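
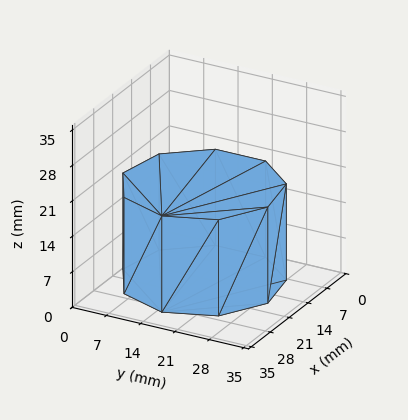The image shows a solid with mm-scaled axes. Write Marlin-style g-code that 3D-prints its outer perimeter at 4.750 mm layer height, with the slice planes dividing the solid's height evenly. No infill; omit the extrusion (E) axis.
Reading the render: the shape is a regular 9-sided prism (a cylinder approximated with 9 flat sides), circumscribed radius ≈ 15 mm, height ≈ 19 mm (dimensions read to the nearest mm from the axis ticks). For the g-code, the solid's height is divided into equal slices at the stated Δz and each level perimeter traced with G1 moves after a G0 lift.

; perimeter-only toolpath
G21 ; units = mm
G90 ; absolute positioning
G28 ; home
; layer 1
G0 Z4.750
G0 X30.000 Y15.000
G1 X26.491 Y24.642
G1 X17.605 Y29.772
G1 X7.500 Y27.990
G1 X0.905 Y20.130
G1 X0.905 Y9.870
G1 X7.500 Y2.010
G1 X17.605 Y0.228
G1 X26.491 Y5.358
G1 X30.000 Y15.000
; layer 2
G0 Z9.500
G0 X30.000 Y15.000
G1 X26.491 Y24.642
G1 X17.605 Y29.772
G1 X7.500 Y27.990
G1 X0.905 Y20.130
G1 X0.905 Y9.870
G1 X7.500 Y2.010
G1 X17.605 Y0.228
G1 X26.491 Y5.358
G1 X30.000 Y15.000
; layer 3
G0 Z14.250
G0 X30.000 Y15.000
G1 X26.491 Y24.642
G1 X17.605 Y29.772
G1 X7.500 Y27.990
G1 X0.905 Y20.130
G1 X0.905 Y9.870
G1 X7.500 Y2.010
G1 X17.605 Y0.228
G1 X26.491 Y5.358
G1 X30.000 Y15.000
; layer 4
G0 Z19.000
G0 X30.000 Y15.000
G1 X26.491 Y24.642
G1 X17.605 Y29.772
G1 X7.500 Y27.990
G1 X0.905 Y20.130
G1 X0.905 Y9.870
G1 X7.500 Y2.010
G1 X17.605 Y0.228
G1 X26.491 Y5.358
G1 X30.000 Y15.000
M2 ; end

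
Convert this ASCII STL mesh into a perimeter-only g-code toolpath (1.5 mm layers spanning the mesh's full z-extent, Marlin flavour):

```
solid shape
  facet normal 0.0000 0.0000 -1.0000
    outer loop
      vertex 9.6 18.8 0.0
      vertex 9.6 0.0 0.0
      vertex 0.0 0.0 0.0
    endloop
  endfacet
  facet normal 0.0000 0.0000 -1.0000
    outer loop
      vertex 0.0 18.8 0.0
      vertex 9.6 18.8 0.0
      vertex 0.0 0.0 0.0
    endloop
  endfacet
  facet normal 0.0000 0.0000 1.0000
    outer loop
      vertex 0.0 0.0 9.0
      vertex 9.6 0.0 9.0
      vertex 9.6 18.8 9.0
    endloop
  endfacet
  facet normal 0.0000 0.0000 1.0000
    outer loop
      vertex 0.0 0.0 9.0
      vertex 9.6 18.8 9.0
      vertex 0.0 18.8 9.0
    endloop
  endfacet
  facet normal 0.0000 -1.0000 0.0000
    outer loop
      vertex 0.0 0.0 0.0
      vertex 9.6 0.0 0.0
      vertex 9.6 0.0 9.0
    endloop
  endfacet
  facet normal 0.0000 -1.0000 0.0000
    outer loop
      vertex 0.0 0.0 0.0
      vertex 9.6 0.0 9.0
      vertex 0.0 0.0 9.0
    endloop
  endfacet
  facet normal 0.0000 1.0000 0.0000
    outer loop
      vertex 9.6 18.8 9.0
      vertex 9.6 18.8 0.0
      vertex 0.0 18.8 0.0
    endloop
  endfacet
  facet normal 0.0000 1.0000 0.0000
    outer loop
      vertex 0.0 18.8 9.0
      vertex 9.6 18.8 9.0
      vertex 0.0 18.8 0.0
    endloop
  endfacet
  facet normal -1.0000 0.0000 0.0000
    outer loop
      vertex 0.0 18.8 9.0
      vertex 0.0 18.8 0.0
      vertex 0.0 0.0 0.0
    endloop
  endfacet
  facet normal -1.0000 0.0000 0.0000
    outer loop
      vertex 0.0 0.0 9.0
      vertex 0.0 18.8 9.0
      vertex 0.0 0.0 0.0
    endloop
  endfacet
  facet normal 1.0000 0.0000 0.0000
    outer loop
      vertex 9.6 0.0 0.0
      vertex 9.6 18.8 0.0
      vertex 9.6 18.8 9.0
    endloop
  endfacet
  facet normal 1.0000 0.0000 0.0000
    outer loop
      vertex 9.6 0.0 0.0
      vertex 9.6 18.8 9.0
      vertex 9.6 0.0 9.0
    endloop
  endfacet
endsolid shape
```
; perimeter-only toolpath
G21 ; units = mm
G90 ; absolute positioning
G28 ; home
; layer 1
G0 Z1.5
G0 X0.0 Y0.0
G1 X9.6 Y0.0
G1 X9.6 Y18.8
G1 X0.0 Y18.8
G1 X0.0 Y0.0
; layer 2
G0 Z3.0
G0 X0.0 Y0.0
G1 X9.6 Y0.0
G1 X9.6 Y18.8
G1 X0.0 Y18.8
G1 X0.0 Y0.0
; layer 3
G0 Z4.5
G0 X0.0 Y0.0
G1 X9.6 Y0.0
G1 X9.6 Y18.8
G1 X0.0 Y18.8
G1 X0.0 Y0.0
; layer 4
G0 Z6.0
G0 X0.0 Y0.0
G1 X9.6 Y0.0
G1 X9.6 Y18.8
G1 X0.0 Y18.8
G1 X0.0 Y0.0
; layer 5
G0 Z7.5
G0 X0.0 Y0.0
G1 X9.6 Y0.0
G1 X9.6 Y18.8
G1 X0.0 Y18.8
G1 X0.0 Y0.0
; layer 6
G0 Z9.0
G0 X0.0 Y0.0
G1 X9.6 Y0.0
G1 X9.6 Y18.8
G1 X0.0 Y18.8
G1 X0.0 Y0.0
M2 ; end

The solid is a rectangular box, roughly 9.6 × 18.8 mm footprint and 9 mm tall. Slicing at Δz = 1.5 mm — 6 equal slices spanning the solid's height, so layer i sits at z = i·h/6 — gives 6 non-empty perimeters. Each is a 4-segment closed polygon; G0 lifts to the layer z and rapids to the start vertex, then G1 traces the edges.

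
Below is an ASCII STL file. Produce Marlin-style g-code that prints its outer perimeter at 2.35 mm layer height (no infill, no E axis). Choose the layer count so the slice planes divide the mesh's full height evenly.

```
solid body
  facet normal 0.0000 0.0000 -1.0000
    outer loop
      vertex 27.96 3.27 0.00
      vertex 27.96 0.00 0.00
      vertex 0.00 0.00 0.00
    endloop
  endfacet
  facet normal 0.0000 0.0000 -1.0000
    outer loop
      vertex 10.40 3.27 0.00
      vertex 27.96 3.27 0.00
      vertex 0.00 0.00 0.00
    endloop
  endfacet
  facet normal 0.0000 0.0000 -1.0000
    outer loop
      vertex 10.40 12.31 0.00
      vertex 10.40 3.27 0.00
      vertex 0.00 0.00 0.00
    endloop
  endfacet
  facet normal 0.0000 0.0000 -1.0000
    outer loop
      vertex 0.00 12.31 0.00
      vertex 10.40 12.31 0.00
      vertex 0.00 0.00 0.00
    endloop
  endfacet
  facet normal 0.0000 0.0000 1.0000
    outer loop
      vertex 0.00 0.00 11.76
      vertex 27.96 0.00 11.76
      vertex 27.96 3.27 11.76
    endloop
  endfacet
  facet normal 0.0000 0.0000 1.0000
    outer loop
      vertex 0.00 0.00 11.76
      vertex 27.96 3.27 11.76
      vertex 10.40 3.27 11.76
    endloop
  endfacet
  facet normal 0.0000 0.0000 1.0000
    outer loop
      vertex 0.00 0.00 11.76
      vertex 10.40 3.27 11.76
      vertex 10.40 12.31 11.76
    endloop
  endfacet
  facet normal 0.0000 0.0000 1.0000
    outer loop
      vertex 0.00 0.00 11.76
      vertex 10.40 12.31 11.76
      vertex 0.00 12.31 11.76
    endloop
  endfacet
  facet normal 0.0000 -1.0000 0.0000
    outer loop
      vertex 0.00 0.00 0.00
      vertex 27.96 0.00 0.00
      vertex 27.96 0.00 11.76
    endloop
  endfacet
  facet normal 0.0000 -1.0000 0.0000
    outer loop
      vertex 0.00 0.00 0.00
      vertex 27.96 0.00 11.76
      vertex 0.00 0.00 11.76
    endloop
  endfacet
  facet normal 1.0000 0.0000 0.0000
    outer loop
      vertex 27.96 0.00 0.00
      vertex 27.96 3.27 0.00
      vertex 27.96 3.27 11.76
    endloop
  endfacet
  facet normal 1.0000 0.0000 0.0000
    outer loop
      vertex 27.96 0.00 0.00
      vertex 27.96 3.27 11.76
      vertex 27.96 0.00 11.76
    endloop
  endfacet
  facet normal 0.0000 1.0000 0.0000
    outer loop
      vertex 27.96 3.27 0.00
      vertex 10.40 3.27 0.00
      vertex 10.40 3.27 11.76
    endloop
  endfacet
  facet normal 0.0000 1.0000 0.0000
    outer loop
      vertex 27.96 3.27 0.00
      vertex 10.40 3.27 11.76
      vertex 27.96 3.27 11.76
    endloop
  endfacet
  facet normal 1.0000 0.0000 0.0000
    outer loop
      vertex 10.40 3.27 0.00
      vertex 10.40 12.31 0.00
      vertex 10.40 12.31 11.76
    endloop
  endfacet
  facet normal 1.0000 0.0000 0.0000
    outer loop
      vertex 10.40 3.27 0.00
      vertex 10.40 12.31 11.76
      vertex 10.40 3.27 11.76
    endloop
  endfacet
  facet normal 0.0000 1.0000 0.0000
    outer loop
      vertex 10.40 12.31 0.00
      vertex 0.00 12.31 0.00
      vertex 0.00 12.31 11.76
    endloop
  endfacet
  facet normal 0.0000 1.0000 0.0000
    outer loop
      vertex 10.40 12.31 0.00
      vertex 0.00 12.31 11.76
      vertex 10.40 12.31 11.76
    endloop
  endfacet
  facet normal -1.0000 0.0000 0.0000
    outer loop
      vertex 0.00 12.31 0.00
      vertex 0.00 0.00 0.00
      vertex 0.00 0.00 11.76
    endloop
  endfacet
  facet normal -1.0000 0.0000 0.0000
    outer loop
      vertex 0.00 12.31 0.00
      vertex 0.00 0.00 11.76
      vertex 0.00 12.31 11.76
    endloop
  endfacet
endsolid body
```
; perimeter-only toolpath
G21 ; units = mm
G90 ; absolute positioning
G28 ; home
; layer 1
G0 Z2.35
G0 X0.00 Y0.00
G1 X27.96 Y0.00
G1 X27.96 Y3.27
G1 X10.40 Y3.27
G1 X10.40 Y12.31
G1 X0.00 Y12.31
G1 X0.00 Y0.00
; layer 2
G0 Z4.70
G0 X0.00 Y0.00
G1 X27.96 Y0.00
G1 X27.96 Y3.27
G1 X10.40 Y3.27
G1 X10.40 Y12.31
G1 X0.00 Y12.31
G1 X0.00 Y0.00
; layer 3
G0 Z7.06
G0 X0.00 Y0.00
G1 X27.96 Y0.00
G1 X27.96 Y3.27
G1 X10.40 Y3.27
G1 X10.40 Y12.31
G1 X0.00 Y12.31
G1 X0.00 Y0.00
; layer 4
G0 Z9.41
G0 X0.00 Y0.00
G1 X27.96 Y0.00
G1 X27.96 Y3.27
G1 X10.40 Y3.27
G1 X10.40 Y12.31
G1 X0.00 Y12.31
G1 X0.00 Y0.00
; layer 5
G0 Z11.76
G0 X0.00 Y0.00
G1 X27.96 Y0.00
G1 X27.96 Y3.27
G1 X10.40 Y3.27
G1 X10.40 Y12.31
G1 X0.00 Y12.31
G1 X0.00 Y0.00
M2 ; end

The solid is an L-shaped prism: outer 28 × 12.3 mm, arm thicknesses ≈ 3.27 mm (horizontal) and 10.4 mm (vertical), extruded 11.8 mm in z. Slicing at Δz = 2.35 mm — 5 equal slices spanning the solid's height, so layer i sits at z = i·h/5 — gives 5 non-empty perimeters. Each is a 6-segment closed polygon; G0 lifts to the layer z and rapids to the start vertex, then G1 traces the edges.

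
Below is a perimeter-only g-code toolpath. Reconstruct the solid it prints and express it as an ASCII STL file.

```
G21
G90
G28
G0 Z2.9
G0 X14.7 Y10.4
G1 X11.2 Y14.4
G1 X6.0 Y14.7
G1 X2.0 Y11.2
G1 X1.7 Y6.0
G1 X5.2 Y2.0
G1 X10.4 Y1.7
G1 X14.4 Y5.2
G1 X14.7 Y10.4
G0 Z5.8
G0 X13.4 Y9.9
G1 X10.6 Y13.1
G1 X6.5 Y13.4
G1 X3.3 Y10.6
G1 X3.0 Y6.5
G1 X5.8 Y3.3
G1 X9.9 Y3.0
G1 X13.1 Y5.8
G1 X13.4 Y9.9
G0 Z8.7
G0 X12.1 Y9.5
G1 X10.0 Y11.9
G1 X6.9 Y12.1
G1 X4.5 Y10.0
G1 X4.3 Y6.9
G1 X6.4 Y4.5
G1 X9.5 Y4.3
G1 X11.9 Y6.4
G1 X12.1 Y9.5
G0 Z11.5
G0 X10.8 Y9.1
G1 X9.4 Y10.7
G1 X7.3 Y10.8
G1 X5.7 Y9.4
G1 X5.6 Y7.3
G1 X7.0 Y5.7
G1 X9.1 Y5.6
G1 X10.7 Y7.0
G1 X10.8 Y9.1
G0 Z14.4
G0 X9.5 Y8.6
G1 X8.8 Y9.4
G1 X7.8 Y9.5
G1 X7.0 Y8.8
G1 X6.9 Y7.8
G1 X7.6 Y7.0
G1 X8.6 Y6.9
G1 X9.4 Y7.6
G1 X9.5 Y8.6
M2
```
solid part
  facet normal 0.0000 0.0000 -1.0000
    outer loop
      vertex 5.6 16.0 0.0
      vertex 11.8 15.6 0.0
      vertex 16.0 10.8 0.0
    endloop
  endfacet
  facet normal 0.0000 0.0000 -1.0000
    outer loop
      vertex 0.8 11.8 0.0
      vertex 5.6 16.0 0.0
      vertex 16.0 10.8 0.0
    endloop
  endfacet
  facet normal 0.0000 0.0000 -1.0000
    outer loop
      vertex 0.4 5.6 0.0
      vertex 0.8 11.8 0.0
      vertex 16.0 10.8 0.0
    endloop
  endfacet
  facet normal 0.0000 0.0000 -1.0000
    outer loop
      vertex 4.6 0.8 0.0
      vertex 0.4 5.6 0.0
      vertex 16.0 10.8 0.0
    endloop
  endfacet
  facet normal 0.0000 0.0000 -1.0000
    outer loop
      vertex 10.8 0.4 0.0
      vertex 4.6 0.8 0.0
      vertex 16.0 10.8 0.0
    endloop
  endfacet
  facet normal 0.0000 0.0000 -1.0000
    outer loop
      vertex 15.6 4.6 0.0
      vertex 10.8 0.4 0.0
      vertex 16.0 10.8 0.0
    endloop
  endfacet
  facet normal 0.6893 0.6031 0.4014
    outer loop
      vertex 16.0 10.8 0.0
      vertex 11.8 15.6 0.0
      vertex 8.2 8.2 17.3
    endloop
  endfacet
  facet normal 0.0589 0.9133 0.4029
    outer loop
      vertex 11.8 15.6 0.0
      vertex 5.6 16.0 0.0
      vertex 8.2 8.2 17.3
    endloop
  endfacet
  facet normal -0.6031 0.6893 0.4014
    outer loop
      vertex 5.6 16.0 0.0
      vertex 0.8 11.8 0.0
      vertex 8.2 8.2 17.3
    endloop
  endfacet
  facet normal -0.9133 0.0589 0.4029
    outer loop
      vertex 0.8 11.8 0.0
      vertex 0.4 5.6 0.0
      vertex 8.2 8.2 17.3
    endloop
  endfacet
  facet normal -0.6893 -0.6031 0.4014
    outer loop
      vertex 0.4 5.6 0.0
      vertex 4.6 0.8 0.0
      vertex 8.2 8.2 17.3
    endloop
  endfacet
  facet normal -0.0589 -0.9133 0.4029
    outer loop
      vertex 4.6 0.8 0.0
      vertex 10.8 0.4 0.0
      vertex 8.2 8.2 17.3
    endloop
  endfacet
  facet normal 0.6031 -0.6893 0.4014
    outer loop
      vertex 10.8 0.4 0.0
      vertex 15.6 4.6 0.0
      vertex 8.2 8.2 17.3
    endloop
  endfacet
  facet normal 0.9133 -0.0589 0.4029
    outer loop
      vertex 15.6 4.6 0.0
      vertex 16.0 10.8 0.0
      vertex 8.2 8.2 17.3
    endloop
  endfacet
endsolid part

The G0 Z moves step by Δz≈2.9 mm. The G1 loops shrink linearly with z, so the solid tapers from its base footprint up to z≈17.3. Closing with a flat bottom cap and the tapered top and triangulating gives 14 facets — a regular 8-sided pyramid, base circumscribed radius ≈ 8.2 mm, apex at z ≈ 17.3 mm.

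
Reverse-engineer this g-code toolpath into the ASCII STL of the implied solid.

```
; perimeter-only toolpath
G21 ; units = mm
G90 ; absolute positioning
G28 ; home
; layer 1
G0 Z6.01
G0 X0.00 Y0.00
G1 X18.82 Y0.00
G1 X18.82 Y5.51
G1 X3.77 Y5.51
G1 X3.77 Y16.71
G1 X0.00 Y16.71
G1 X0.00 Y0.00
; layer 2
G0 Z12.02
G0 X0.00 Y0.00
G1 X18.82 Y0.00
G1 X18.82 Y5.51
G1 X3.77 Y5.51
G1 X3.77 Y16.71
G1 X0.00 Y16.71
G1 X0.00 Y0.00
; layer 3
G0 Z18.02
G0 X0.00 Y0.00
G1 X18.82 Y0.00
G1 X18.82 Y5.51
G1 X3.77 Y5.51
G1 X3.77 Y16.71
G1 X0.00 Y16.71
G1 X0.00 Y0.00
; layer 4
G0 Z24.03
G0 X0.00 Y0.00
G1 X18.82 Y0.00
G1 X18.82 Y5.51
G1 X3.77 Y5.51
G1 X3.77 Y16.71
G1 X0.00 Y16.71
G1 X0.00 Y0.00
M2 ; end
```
solid part
  facet normal 0.0000 0.0000 -1.0000
    outer loop
      vertex 18.82 5.51 0.00
      vertex 18.82 0.00 0.00
      vertex 0.00 0.00 0.00
    endloop
  endfacet
  facet normal 0.0000 0.0000 -1.0000
    outer loop
      vertex 3.77 5.51 0.00
      vertex 18.82 5.51 0.00
      vertex 0.00 0.00 0.00
    endloop
  endfacet
  facet normal 0.0000 0.0000 -1.0000
    outer loop
      vertex 3.77 16.71 0.00
      vertex 3.77 5.51 0.00
      vertex 0.00 0.00 0.00
    endloop
  endfacet
  facet normal 0.0000 0.0000 -1.0000
    outer loop
      vertex 0.00 16.71 0.00
      vertex 3.77 16.71 0.00
      vertex 0.00 0.00 0.00
    endloop
  endfacet
  facet normal 0.0000 0.0000 1.0000
    outer loop
      vertex 0.00 0.00 24.03
      vertex 18.82 0.00 24.03
      vertex 18.82 5.51 24.03
    endloop
  endfacet
  facet normal 0.0000 0.0000 1.0000
    outer loop
      vertex 0.00 0.00 24.03
      vertex 18.82 5.51 24.03
      vertex 3.77 5.51 24.03
    endloop
  endfacet
  facet normal 0.0000 0.0000 1.0000
    outer loop
      vertex 0.00 0.00 24.03
      vertex 3.77 5.51 24.03
      vertex 3.77 16.71 24.03
    endloop
  endfacet
  facet normal 0.0000 0.0000 1.0000
    outer loop
      vertex 0.00 0.00 24.03
      vertex 3.77 16.71 24.03
      vertex 0.00 16.71 24.03
    endloop
  endfacet
  facet normal 0.0000 -1.0000 0.0000
    outer loop
      vertex 0.00 0.00 0.00
      vertex 18.82 0.00 0.00
      vertex 18.82 0.00 24.03
    endloop
  endfacet
  facet normal 0.0000 -1.0000 0.0000
    outer loop
      vertex 0.00 0.00 0.00
      vertex 18.82 0.00 24.03
      vertex 0.00 0.00 24.03
    endloop
  endfacet
  facet normal 1.0000 0.0000 0.0000
    outer loop
      vertex 18.82 0.00 0.00
      vertex 18.82 5.51 0.00
      vertex 18.82 5.51 24.03
    endloop
  endfacet
  facet normal 1.0000 0.0000 0.0000
    outer loop
      vertex 18.82 0.00 0.00
      vertex 18.82 5.51 24.03
      vertex 18.82 0.00 24.03
    endloop
  endfacet
  facet normal 0.0000 1.0000 0.0000
    outer loop
      vertex 18.82 5.51 0.00
      vertex 3.77 5.51 0.00
      vertex 3.77 5.51 24.03
    endloop
  endfacet
  facet normal 0.0000 1.0000 0.0000
    outer loop
      vertex 18.82 5.51 0.00
      vertex 3.77 5.51 24.03
      vertex 18.82 5.51 24.03
    endloop
  endfacet
  facet normal 1.0000 0.0000 0.0000
    outer loop
      vertex 3.77 5.51 0.00
      vertex 3.77 16.71 0.00
      vertex 3.77 16.71 24.03
    endloop
  endfacet
  facet normal 1.0000 0.0000 0.0000
    outer loop
      vertex 3.77 5.51 0.00
      vertex 3.77 16.71 24.03
      vertex 3.77 5.51 24.03
    endloop
  endfacet
  facet normal 0.0000 1.0000 0.0000
    outer loop
      vertex 3.77 16.71 0.00
      vertex 0.00 16.71 0.00
      vertex 0.00 16.71 24.03
    endloop
  endfacet
  facet normal 0.0000 1.0000 0.0000
    outer loop
      vertex 3.77 16.71 0.00
      vertex 0.00 16.71 24.03
      vertex 3.77 16.71 24.03
    endloop
  endfacet
  facet normal -1.0000 0.0000 0.0000
    outer loop
      vertex 0.00 16.71 0.00
      vertex 0.00 0.00 0.00
      vertex 0.00 0.00 24.03
    endloop
  endfacet
  facet normal -1.0000 0.0000 0.0000
    outer loop
      vertex 0.00 16.71 0.00
      vertex 0.00 0.00 24.03
      vertex 0.00 16.71 24.03
    endloop
  endfacet
endsolid part

The G0 Z moves step by Δz≈6.01 mm. Every layer's G1 loop is the same polygon, so the solid is a straight extrusion of it from z=0 to z≈24. Closing with flat bottom and top caps and triangulating gives 20 facets — an L-shaped prism: outer 18.8 × 16.7 mm, arm thicknesses ≈ 5.51 mm (horizontal) and 3.77 mm (vertical), extruded 24 mm in z.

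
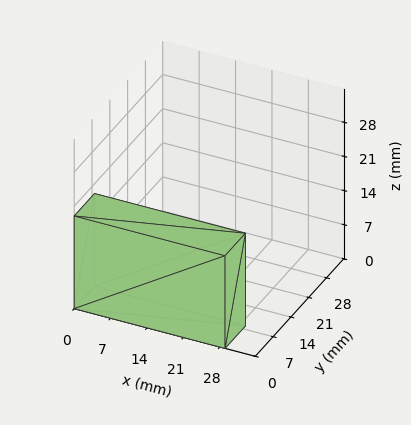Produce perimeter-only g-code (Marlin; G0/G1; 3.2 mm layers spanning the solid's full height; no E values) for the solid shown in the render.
Reading the render: the shape is a rectangular box, roughly 29 × 8 mm footprint and 19 mm tall (dimensions read to the nearest mm from the axis ticks). For the g-code, the solid's height is divided into equal slices at the stated Δz and each level perimeter traced with G1 moves after a G0 lift.

; perimeter-only toolpath
G21 ; units = mm
G90 ; absolute positioning
G28 ; home
; layer 1
G0 Z3.2
G0 X0.0 Y0.0
G1 X29.0 Y0.0
G1 X29.0 Y8.0
G1 X0.0 Y8.0
G1 X0.0 Y0.0
; layer 2
G0 Z6.3
G0 X0.0 Y0.0
G1 X29.0 Y0.0
G1 X29.0 Y8.0
G1 X0.0 Y8.0
G1 X0.0 Y0.0
; layer 3
G0 Z9.5
G0 X0.0 Y0.0
G1 X29.0 Y0.0
G1 X29.0 Y8.0
G1 X0.0 Y8.0
G1 X0.0 Y0.0
; layer 4
G0 Z12.7
G0 X0.0 Y0.0
G1 X29.0 Y0.0
G1 X29.0 Y8.0
G1 X0.0 Y8.0
G1 X0.0 Y0.0
; layer 5
G0 Z15.8
G0 X0.0 Y0.0
G1 X29.0 Y0.0
G1 X29.0 Y8.0
G1 X0.0 Y8.0
G1 X0.0 Y0.0
; layer 6
G0 Z19.0
G0 X0.0 Y0.0
G1 X29.0 Y0.0
G1 X29.0 Y8.0
G1 X0.0 Y8.0
G1 X0.0 Y0.0
M2 ; end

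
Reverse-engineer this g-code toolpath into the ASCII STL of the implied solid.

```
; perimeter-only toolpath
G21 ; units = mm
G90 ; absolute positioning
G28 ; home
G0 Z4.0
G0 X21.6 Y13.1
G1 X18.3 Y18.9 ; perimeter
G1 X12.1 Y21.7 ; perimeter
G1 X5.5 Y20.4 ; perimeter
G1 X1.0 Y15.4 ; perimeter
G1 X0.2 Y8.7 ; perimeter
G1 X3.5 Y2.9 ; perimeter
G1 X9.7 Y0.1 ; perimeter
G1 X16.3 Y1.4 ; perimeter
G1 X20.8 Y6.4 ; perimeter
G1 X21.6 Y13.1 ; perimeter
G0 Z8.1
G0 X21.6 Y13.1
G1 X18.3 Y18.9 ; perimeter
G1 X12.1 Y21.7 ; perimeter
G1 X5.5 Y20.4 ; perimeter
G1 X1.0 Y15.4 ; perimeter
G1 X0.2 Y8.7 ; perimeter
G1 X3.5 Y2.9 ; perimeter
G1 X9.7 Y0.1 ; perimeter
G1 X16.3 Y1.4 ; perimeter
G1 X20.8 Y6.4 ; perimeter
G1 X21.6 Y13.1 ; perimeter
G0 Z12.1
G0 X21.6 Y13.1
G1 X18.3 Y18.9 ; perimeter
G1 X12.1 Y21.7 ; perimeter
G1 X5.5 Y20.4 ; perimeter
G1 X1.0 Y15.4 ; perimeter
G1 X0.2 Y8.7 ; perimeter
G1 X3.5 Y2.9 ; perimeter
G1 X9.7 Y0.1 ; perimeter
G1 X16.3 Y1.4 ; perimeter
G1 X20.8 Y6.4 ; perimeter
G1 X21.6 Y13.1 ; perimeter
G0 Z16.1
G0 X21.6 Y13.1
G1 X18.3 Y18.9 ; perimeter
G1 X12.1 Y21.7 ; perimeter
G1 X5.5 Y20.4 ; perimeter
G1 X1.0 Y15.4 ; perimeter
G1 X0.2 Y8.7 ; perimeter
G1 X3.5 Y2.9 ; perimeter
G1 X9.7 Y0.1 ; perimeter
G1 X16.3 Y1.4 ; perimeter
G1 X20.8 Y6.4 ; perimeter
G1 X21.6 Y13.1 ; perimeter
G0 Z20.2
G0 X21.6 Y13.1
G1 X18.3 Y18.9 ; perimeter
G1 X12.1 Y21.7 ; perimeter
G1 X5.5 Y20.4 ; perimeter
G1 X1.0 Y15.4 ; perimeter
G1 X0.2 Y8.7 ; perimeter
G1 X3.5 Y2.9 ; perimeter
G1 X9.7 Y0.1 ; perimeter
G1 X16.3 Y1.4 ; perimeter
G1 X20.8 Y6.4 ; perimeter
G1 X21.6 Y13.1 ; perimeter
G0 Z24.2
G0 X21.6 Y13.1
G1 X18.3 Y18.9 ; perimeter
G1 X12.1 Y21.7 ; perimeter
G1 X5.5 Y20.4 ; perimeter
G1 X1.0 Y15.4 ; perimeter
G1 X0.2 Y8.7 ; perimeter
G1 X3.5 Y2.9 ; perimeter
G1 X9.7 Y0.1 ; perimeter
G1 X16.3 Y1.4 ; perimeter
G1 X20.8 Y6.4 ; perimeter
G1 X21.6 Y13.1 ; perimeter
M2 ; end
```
solid part
  facet normal 0.0000 0.0000 -1.0000
    outer loop
      vertex 12.1 21.7 0.0
      vertex 18.3 18.9 0.0
      vertex 21.6 13.1 0.0
    endloop
  endfacet
  facet normal 0.0000 0.0000 -1.0000
    outer loop
      vertex 5.5 20.4 0.0
      vertex 12.1 21.7 0.0
      vertex 21.6 13.1 0.0
    endloop
  endfacet
  facet normal 0.0000 0.0000 -1.0000
    outer loop
      vertex 1.0 15.4 0.0
      vertex 5.5 20.4 0.0
      vertex 21.6 13.1 0.0
    endloop
  endfacet
  facet normal 0.0000 0.0000 -1.0000
    outer loop
      vertex 0.2 8.7 0.0
      vertex 1.0 15.4 0.0
      vertex 21.6 13.1 0.0
    endloop
  endfacet
  facet normal 0.0000 0.0000 -1.0000
    outer loop
      vertex 3.5 2.9 0.0
      vertex 0.2 8.7 0.0
      vertex 21.6 13.1 0.0
    endloop
  endfacet
  facet normal 0.0000 0.0000 -1.0000
    outer loop
      vertex 9.7 0.1 0.0
      vertex 3.5 2.9 0.0
      vertex 21.6 13.1 0.0
    endloop
  endfacet
  facet normal 0.0000 0.0000 -1.0000
    outer loop
      vertex 16.3 1.4 0.0
      vertex 9.7 0.1 0.0
      vertex 21.6 13.1 0.0
    endloop
  endfacet
  facet normal 0.0000 0.0000 -1.0000
    outer loop
      vertex 20.8 6.4 0.0
      vertex 16.3 1.4 0.0
      vertex 21.6 13.1 0.0
    endloop
  endfacet
  facet normal 0.0000 0.0000 1.0000
    outer loop
      vertex 21.6 13.1 24.2
      vertex 18.3 18.9 24.2
      vertex 12.1 21.7 24.2
    endloop
  endfacet
  facet normal 0.0000 0.0000 1.0000
    outer loop
      vertex 21.6 13.1 24.2
      vertex 12.1 21.7 24.2
      vertex 5.5 20.4 24.2
    endloop
  endfacet
  facet normal 0.0000 0.0000 1.0000
    outer loop
      vertex 21.6 13.1 24.2
      vertex 5.5 20.4 24.2
      vertex 1.0 15.4 24.2
    endloop
  endfacet
  facet normal 0.0000 0.0000 1.0000
    outer loop
      vertex 21.6 13.1 24.2
      vertex 1.0 15.4 24.2
      vertex 0.2 8.7 24.2
    endloop
  endfacet
  facet normal 0.0000 0.0000 1.0000
    outer loop
      vertex 21.6 13.1 24.2
      vertex 0.2 8.7 24.2
      vertex 3.5 2.9 24.2
    endloop
  endfacet
  facet normal 0.0000 0.0000 1.0000
    outer loop
      vertex 21.6 13.1 24.2
      vertex 3.5 2.9 24.2
      vertex 9.7 0.1 24.2
    endloop
  endfacet
  facet normal 0.0000 0.0000 1.0000
    outer loop
      vertex 21.6 13.1 24.2
      vertex 9.7 0.1 24.2
      vertex 16.3 1.4 24.2
    endloop
  endfacet
  facet normal 0.0000 0.0000 1.0000
    outer loop
      vertex 21.6 13.1 24.2
      vertex 16.3 1.4 24.2
      vertex 20.8 6.4 24.2
    endloop
  endfacet
  facet normal 0.8692 0.4945 0.0000
    outer loop
      vertex 21.6 13.1 0.0
      vertex 18.3 18.9 0.0
      vertex 18.3 18.9 24.2
    endloop
  endfacet
  facet normal 0.8692 0.4945 0.0000
    outer loop
      vertex 21.6 13.1 0.0
      vertex 18.3 18.9 24.2
      vertex 21.6 13.1 24.2
    endloop
  endfacet
  facet normal 0.4116 0.9114 0.0000
    outer loop
      vertex 18.3 18.9 0.0
      vertex 12.1 21.7 0.0
      vertex 12.1 21.7 24.2
    endloop
  endfacet
  facet normal 0.4116 0.9114 0.0000
    outer loop
      vertex 18.3 18.9 0.0
      vertex 12.1 21.7 24.2
      vertex 18.3 18.9 24.2
    endloop
  endfacet
  facet normal -0.1933 0.9811 0.0000
    outer loop
      vertex 12.1 21.7 0.0
      vertex 5.5 20.4 0.0
      vertex 5.5 20.4 24.2
    endloop
  endfacet
  facet normal -0.1933 0.9811 0.0000
    outer loop
      vertex 12.1 21.7 0.0
      vertex 5.5 20.4 24.2
      vertex 12.1 21.7 24.2
    endloop
  endfacet
  facet normal -0.7433 0.6690 0.0000
    outer loop
      vertex 5.5 20.4 0.0
      vertex 1.0 15.4 0.0
      vertex 1.0 15.4 24.2
    endloop
  endfacet
  facet normal -0.7433 0.6690 0.0000
    outer loop
      vertex 5.5 20.4 0.0
      vertex 1.0 15.4 24.2
      vertex 5.5 20.4 24.2
    endloop
  endfacet
  facet normal -0.9929 0.1186 0.0000
    outer loop
      vertex 1.0 15.4 0.0
      vertex 0.2 8.7 0.0
      vertex 0.2 8.7 24.2
    endloop
  endfacet
  facet normal -0.9929 0.1186 0.0000
    outer loop
      vertex 1.0 15.4 0.0
      vertex 0.2 8.7 24.2
      vertex 1.0 15.4 24.2
    endloop
  endfacet
  facet normal -0.8692 -0.4945 0.0000
    outer loop
      vertex 0.2 8.7 0.0
      vertex 3.5 2.9 0.0
      vertex 3.5 2.9 24.2
    endloop
  endfacet
  facet normal -0.8692 -0.4945 0.0000
    outer loop
      vertex 0.2 8.7 0.0
      vertex 3.5 2.9 24.2
      vertex 0.2 8.7 24.2
    endloop
  endfacet
  facet normal -0.4116 -0.9114 0.0000
    outer loop
      vertex 3.5 2.9 0.0
      vertex 9.7 0.1 0.0
      vertex 9.7 0.1 24.2
    endloop
  endfacet
  facet normal -0.4116 -0.9114 0.0000
    outer loop
      vertex 3.5 2.9 0.0
      vertex 9.7 0.1 24.2
      vertex 3.5 2.9 24.2
    endloop
  endfacet
  facet normal 0.1933 -0.9811 0.0000
    outer loop
      vertex 9.7 0.1 0.0
      vertex 16.3 1.4 0.0
      vertex 16.3 1.4 24.2
    endloop
  endfacet
  facet normal 0.1933 -0.9811 0.0000
    outer loop
      vertex 9.7 0.1 0.0
      vertex 16.3 1.4 24.2
      vertex 9.7 0.1 24.2
    endloop
  endfacet
  facet normal 0.7433 -0.6690 0.0000
    outer loop
      vertex 16.3 1.4 0.0
      vertex 20.8 6.4 0.0
      vertex 20.8 6.4 24.2
    endloop
  endfacet
  facet normal 0.7433 -0.6690 0.0000
    outer loop
      vertex 16.3 1.4 0.0
      vertex 20.8 6.4 24.2
      vertex 16.3 1.4 24.2
    endloop
  endfacet
  facet normal 0.9929 -0.1186 0.0000
    outer loop
      vertex 20.8 6.4 0.0
      vertex 21.6 13.1 0.0
      vertex 21.6 13.1 24.2
    endloop
  endfacet
  facet normal 0.9929 -0.1186 0.0000
    outer loop
      vertex 20.8 6.4 0.0
      vertex 21.6 13.1 24.2
      vertex 20.8 6.4 24.2
    endloop
  endfacet
endsolid part

The G0 Z moves step by Δz≈4.0 mm. Every layer's G1 loop is the same polygon, so the solid is a straight extrusion of it from z=0 to z≈24.2. Closing with flat bottom and top caps and triangulating gives 36 facets — a regular 10-sided prism (a cylinder approximated with 10 flat sides), circumscribed radius ≈ 10.9 mm, height ≈ 24.2 mm.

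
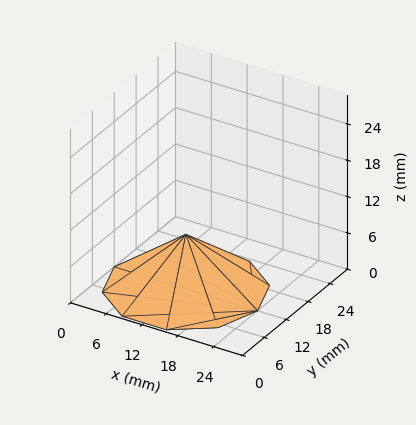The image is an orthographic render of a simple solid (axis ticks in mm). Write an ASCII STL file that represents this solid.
Reading the render: the shape is a regular 10-sided pyramid, base circumscribed radius ≈ 12 mm, apex at z ≈ 9 mm (dimensions read to the nearest mm from the axis ticks). For the STL, each face is triangulated and given an outward normal.

solid part
  facet normal 0.0000 0.0000 -1.0000
    outer loop
      vertex 15.71 23.41 0.00
      vertex 21.71 19.05 0.00
      vertex 24.00 12.00 0.00
    endloop
  endfacet
  facet normal 0.0000 0.0000 -1.0000
    outer loop
      vertex 8.29 23.41 0.00
      vertex 15.71 23.41 0.00
      vertex 24.00 12.00 0.00
    endloop
  endfacet
  facet normal 0.0000 0.0000 -1.0000
    outer loop
      vertex 2.29 19.05 0.00
      vertex 8.29 23.41 0.00
      vertex 24.00 12.00 0.00
    endloop
  endfacet
  facet normal 0.0000 0.0000 -1.0000
    outer loop
      vertex 0.00 12.00 0.00
      vertex 2.29 19.05 0.00
      vertex 24.00 12.00 0.00
    endloop
  endfacet
  facet normal 0.0000 0.0000 -1.0000
    outer loop
      vertex 2.29 4.95 0.00
      vertex 0.00 12.00 0.00
      vertex 24.00 12.00 0.00
    endloop
  endfacet
  facet normal 0.0000 0.0000 -1.0000
    outer loop
      vertex 8.29 0.59 0.00
      vertex 2.29 4.95 0.00
      vertex 24.00 12.00 0.00
    endloop
  endfacet
  facet normal 0.0000 0.0000 -1.0000
    outer loop
      vertex 15.71 0.59 0.00
      vertex 8.29 0.59 0.00
      vertex 24.00 12.00 0.00
    endloop
  endfacet
  facet normal 0.0000 0.0000 -1.0000
    outer loop
      vertex 21.71 4.95 0.00
      vertex 15.71 0.59 0.00
      vertex 24.00 12.00 0.00
    endloop
  endfacet
  facet normal 0.5889 0.1913 0.7852
    outer loop
      vertex 24.00 12.00 0.00
      vertex 21.71 19.05 0.00
      vertex 12.00 12.00 9.00
    endloop
  endfacet
  facet normal 0.3640 0.5010 0.7852
    outer loop
      vertex 21.71 19.05 0.00
      vertex 15.71 23.41 0.00
      vertex 12.00 12.00 9.00
    endloop
  endfacet
  facet normal 0.0000 0.6193 0.7851
    outer loop
      vertex 15.71 23.41 0.00
      vertex 8.29 23.41 0.00
      vertex 12.00 12.00 9.00
    endloop
  endfacet
  facet normal -0.3640 0.5010 0.7852
    outer loop
      vertex 8.29 23.41 0.00
      vertex 2.29 19.05 0.00
      vertex 12.00 12.00 9.00
    endloop
  endfacet
  facet normal -0.5889 0.1913 0.7852
    outer loop
      vertex 2.29 19.05 0.00
      vertex 0.00 12.00 0.00
      vertex 12.00 12.00 9.00
    endloop
  endfacet
  facet normal -0.5889 -0.1913 0.7852
    outer loop
      vertex 0.00 12.00 0.00
      vertex 2.29 4.95 0.00
      vertex 12.00 12.00 9.00
    endloop
  endfacet
  facet normal -0.3640 -0.5010 0.7852
    outer loop
      vertex 2.29 4.95 0.00
      vertex 8.29 0.59 0.00
      vertex 12.00 12.00 9.00
    endloop
  endfacet
  facet normal 0.0000 -0.6193 0.7851
    outer loop
      vertex 8.29 0.59 0.00
      vertex 15.71 0.59 0.00
      vertex 12.00 12.00 9.00
    endloop
  endfacet
  facet normal 0.3640 -0.5010 0.7852
    outer loop
      vertex 15.71 0.59 0.00
      vertex 21.71 4.95 0.00
      vertex 12.00 12.00 9.00
    endloop
  endfacet
  facet normal 0.5889 -0.1913 0.7852
    outer loop
      vertex 21.71 4.95 0.00
      vertex 24.00 12.00 0.00
      vertex 12.00 12.00 9.00
    endloop
  endfacet
endsolid part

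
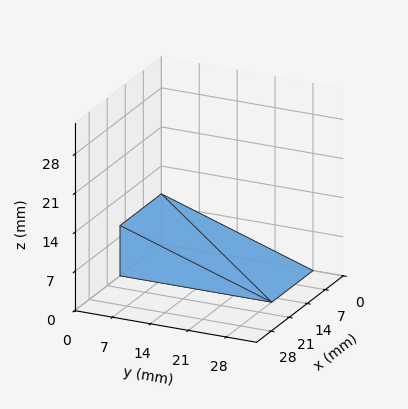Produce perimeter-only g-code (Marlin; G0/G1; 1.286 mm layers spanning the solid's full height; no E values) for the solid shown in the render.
Reading the render: the shape is a wedge (ramp): 16 × 28 mm base, rising to 9 mm along the y=0 edge and sloping linearly to z=0 at y=28 (dimensions read to the nearest mm from the axis ticks). For the g-code, the solid's height is divided into equal slices at the stated Δz and each level perimeter traced with G1 moves after a G0 lift.

; perimeter-only toolpath
G21 ; units = mm
G90 ; absolute positioning
G28 ; home
; layer 1
G0 Z1.286
G0 X0.000 Y0.000
G1 X16.000 Y0.000
G1 X16.000 Y24.000
G1 X0.000 Y24.000
G1 X0.000 Y0.000
; layer 2
G0 Z2.571
G0 X0.000 Y0.000
G1 X16.000 Y0.000
G1 X16.000 Y20.000
G1 X0.000 Y20.000
G1 X0.000 Y0.000
; layer 3
G0 Z3.857
G0 X0.000 Y0.000
G1 X16.000 Y0.000
G1 X16.000 Y16.000
G1 X0.000 Y16.000
G1 X0.000 Y0.000
; layer 4
G0 Z5.143
G0 X0.000 Y0.000
G1 X16.000 Y0.000
G1 X16.000 Y12.000
G1 X0.000 Y12.000
G1 X0.000 Y0.000
; layer 5
G0 Z6.429
G0 X0.000 Y0.000
G1 X16.000 Y0.000
G1 X16.000 Y8.000
G1 X0.000 Y8.000
G1 X0.000 Y0.000
; layer 6
G0 Z7.714
G0 X0.000 Y0.000
G1 X16.000 Y0.000
G1 X16.000 Y4.000
G1 X0.000 Y4.000
G1 X0.000 Y0.000
M2 ; end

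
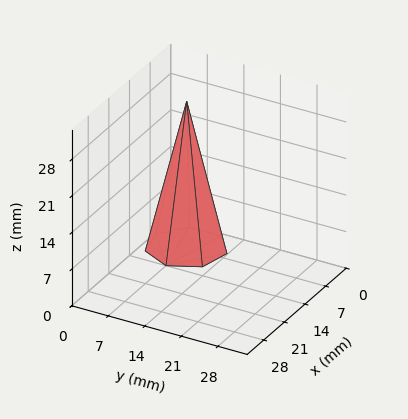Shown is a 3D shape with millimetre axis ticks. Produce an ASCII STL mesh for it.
Reading the render: the shape is a regular 7-sided pyramid, base circumscribed radius ≈ 7 mm, apex at z ≈ 28 mm (dimensions read to the nearest mm from the axis ticks). For the STL, each face is triangulated and given an outward normal.

solid part
  facet normal 0.0000 0.0000 -1.0000
    outer loop
      vertex 5.442 13.824 0.000
      vertex 11.364 12.473 0.000
      vertex 14.000 7.000 0.000
    endloop
  endfacet
  facet normal 0.0000 0.0000 -1.0000
    outer loop
      vertex 0.693 10.037 0.000
      vertex 5.442 13.824 0.000
      vertex 14.000 7.000 0.000
    endloop
  endfacet
  facet normal 0.0000 0.0000 -1.0000
    outer loop
      vertex 0.693 3.963 0.000
      vertex 0.693 10.037 0.000
      vertex 14.000 7.000 0.000
    endloop
  endfacet
  facet normal 0.0000 0.0000 -1.0000
    outer loop
      vertex 5.442 0.176 0.000
      vertex 0.693 3.963 0.000
      vertex 14.000 7.000 0.000
    endloop
  endfacet
  facet normal 0.0000 0.0000 -1.0000
    outer loop
      vertex 11.364 1.527 0.000
      vertex 5.442 0.176 0.000
      vertex 14.000 7.000 0.000
    endloop
  endfacet
  facet normal 0.8789 0.4233 0.2197
    outer loop
      vertex 14.000 7.000 0.000
      vertex 11.364 12.473 0.000
      vertex 7.000 7.000 28.000
    endloop
  endfacet
  facet normal 0.2170 0.9511 0.2197
    outer loop
      vertex 11.364 12.473 0.000
      vertex 5.442 13.824 0.000
      vertex 7.000 7.000 28.000
    endloop
  endfacet
  facet normal -0.6082 0.7627 0.2197
    outer loop
      vertex 5.442 13.824 0.000
      vertex 0.693 10.037 0.000
      vertex 7.000 7.000 28.000
    endloop
  endfacet
  facet normal -0.9756 0.0000 0.2197
    outer loop
      vertex 0.693 10.037 0.000
      vertex 0.693 3.963 0.000
      vertex 7.000 7.000 28.000
    endloop
  endfacet
  facet normal -0.6082 -0.7627 0.2197
    outer loop
      vertex 0.693 3.963 0.000
      vertex 5.442 0.176 0.000
      vertex 7.000 7.000 28.000
    endloop
  endfacet
  facet normal 0.2170 -0.9511 0.2197
    outer loop
      vertex 5.442 0.176 0.000
      vertex 11.364 1.527 0.000
      vertex 7.000 7.000 28.000
    endloop
  endfacet
  facet normal 0.8789 -0.4233 0.2197
    outer loop
      vertex 11.364 1.527 0.000
      vertex 14.000 7.000 0.000
      vertex 7.000 7.000 28.000
    endloop
  endfacet
endsolid part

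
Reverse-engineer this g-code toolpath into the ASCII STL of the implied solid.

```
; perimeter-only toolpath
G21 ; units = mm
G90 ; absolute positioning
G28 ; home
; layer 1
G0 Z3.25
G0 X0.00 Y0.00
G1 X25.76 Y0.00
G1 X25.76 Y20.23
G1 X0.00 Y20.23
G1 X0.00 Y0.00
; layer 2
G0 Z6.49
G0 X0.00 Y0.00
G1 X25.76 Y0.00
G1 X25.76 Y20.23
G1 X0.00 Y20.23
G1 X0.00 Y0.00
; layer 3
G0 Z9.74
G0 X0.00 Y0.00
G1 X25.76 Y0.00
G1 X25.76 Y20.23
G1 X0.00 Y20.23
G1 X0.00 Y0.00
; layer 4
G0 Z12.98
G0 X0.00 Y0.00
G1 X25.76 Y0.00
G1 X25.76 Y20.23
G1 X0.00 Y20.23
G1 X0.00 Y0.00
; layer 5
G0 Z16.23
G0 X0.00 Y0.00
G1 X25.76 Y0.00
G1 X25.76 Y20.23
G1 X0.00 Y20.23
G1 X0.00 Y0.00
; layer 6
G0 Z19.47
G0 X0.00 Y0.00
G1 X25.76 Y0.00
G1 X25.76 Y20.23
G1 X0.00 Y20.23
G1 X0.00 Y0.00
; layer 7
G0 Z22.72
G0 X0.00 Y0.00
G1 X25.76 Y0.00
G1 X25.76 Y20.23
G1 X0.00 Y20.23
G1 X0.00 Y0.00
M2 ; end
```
solid part
  facet normal 0.0000 0.0000 -1.0000
    outer loop
      vertex 25.76 20.23 0.00
      vertex 25.76 0.00 0.00
      vertex 0.00 0.00 0.00
    endloop
  endfacet
  facet normal 0.0000 0.0000 -1.0000
    outer loop
      vertex 0.00 20.23 0.00
      vertex 25.76 20.23 0.00
      vertex 0.00 0.00 0.00
    endloop
  endfacet
  facet normal 0.0000 0.0000 1.0000
    outer loop
      vertex 0.00 0.00 22.72
      vertex 25.76 0.00 22.72
      vertex 25.76 20.23 22.72
    endloop
  endfacet
  facet normal 0.0000 0.0000 1.0000
    outer loop
      vertex 0.00 0.00 22.72
      vertex 25.76 20.23 22.72
      vertex 0.00 20.23 22.72
    endloop
  endfacet
  facet normal 0.0000 -1.0000 0.0000
    outer loop
      vertex 0.00 0.00 0.00
      vertex 25.76 0.00 0.00
      vertex 25.76 0.00 22.72
    endloop
  endfacet
  facet normal 0.0000 -1.0000 0.0000
    outer loop
      vertex 0.00 0.00 0.00
      vertex 25.76 0.00 22.72
      vertex 0.00 0.00 22.72
    endloop
  endfacet
  facet normal 0.0000 1.0000 0.0000
    outer loop
      vertex 25.76 20.23 22.72
      vertex 25.76 20.23 0.00
      vertex 0.00 20.23 0.00
    endloop
  endfacet
  facet normal 0.0000 1.0000 0.0000
    outer loop
      vertex 0.00 20.23 22.72
      vertex 25.76 20.23 22.72
      vertex 0.00 20.23 0.00
    endloop
  endfacet
  facet normal -1.0000 0.0000 0.0000
    outer loop
      vertex 0.00 20.23 22.72
      vertex 0.00 20.23 0.00
      vertex 0.00 0.00 0.00
    endloop
  endfacet
  facet normal -1.0000 0.0000 0.0000
    outer loop
      vertex 0.00 0.00 22.72
      vertex 0.00 20.23 22.72
      vertex 0.00 0.00 0.00
    endloop
  endfacet
  facet normal 1.0000 0.0000 0.0000
    outer loop
      vertex 25.76 0.00 0.00
      vertex 25.76 20.23 0.00
      vertex 25.76 20.23 22.72
    endloop
  endfacet
  facet normal 1.0000 0.0000 0.0000
    outer loop
      vertex 25.76 0.00 0.00
      vertex 25.76 20.23 22.72
      vertex 25.76 0.00 22.72
    endloop
  endfacet
endsolid part

The G0 Z moves step by Δz≈3.25 mm. Every layer's G1 loop is the same polygon, so the solid is a straight extrusion of it from z=0 to z≈22.7. Closing with flat bottom and top caps and triangulating gives 12 facets — a rectangular box, roughly 25.8 × 20.2 mm footprint and 22.7 mm tall.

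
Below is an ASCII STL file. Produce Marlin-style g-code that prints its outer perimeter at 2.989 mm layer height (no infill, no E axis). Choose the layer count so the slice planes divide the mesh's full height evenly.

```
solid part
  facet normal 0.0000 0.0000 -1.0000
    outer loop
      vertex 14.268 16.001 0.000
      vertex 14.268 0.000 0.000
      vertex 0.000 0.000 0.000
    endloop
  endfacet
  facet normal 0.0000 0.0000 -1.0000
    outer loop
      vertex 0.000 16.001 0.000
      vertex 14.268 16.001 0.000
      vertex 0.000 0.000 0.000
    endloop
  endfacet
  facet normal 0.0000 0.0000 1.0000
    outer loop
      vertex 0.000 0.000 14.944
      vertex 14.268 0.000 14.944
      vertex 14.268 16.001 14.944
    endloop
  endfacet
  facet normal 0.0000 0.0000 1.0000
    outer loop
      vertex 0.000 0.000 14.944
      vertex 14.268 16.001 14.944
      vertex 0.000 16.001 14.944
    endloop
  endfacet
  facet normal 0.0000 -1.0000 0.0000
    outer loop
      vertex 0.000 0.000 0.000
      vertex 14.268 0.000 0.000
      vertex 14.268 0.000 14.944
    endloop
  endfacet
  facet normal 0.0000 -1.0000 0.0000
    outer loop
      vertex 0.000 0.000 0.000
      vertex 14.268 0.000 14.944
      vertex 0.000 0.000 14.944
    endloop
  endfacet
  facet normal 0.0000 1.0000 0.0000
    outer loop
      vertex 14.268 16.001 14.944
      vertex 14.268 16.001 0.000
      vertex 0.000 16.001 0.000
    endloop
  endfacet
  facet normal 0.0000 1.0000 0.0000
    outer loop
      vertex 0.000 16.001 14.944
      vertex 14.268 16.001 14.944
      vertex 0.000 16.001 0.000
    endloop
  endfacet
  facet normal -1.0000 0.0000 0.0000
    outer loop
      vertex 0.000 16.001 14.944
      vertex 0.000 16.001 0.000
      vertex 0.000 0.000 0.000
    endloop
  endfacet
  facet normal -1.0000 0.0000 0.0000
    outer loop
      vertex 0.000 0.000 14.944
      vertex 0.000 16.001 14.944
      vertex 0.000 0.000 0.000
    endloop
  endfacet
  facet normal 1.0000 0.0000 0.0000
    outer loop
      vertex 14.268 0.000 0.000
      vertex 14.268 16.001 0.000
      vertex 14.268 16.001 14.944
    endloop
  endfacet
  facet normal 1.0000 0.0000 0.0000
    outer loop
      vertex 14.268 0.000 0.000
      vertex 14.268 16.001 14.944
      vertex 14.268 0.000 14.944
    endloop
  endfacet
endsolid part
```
; perimeter-only toolpath
G21 ; units = mm
G90 ; absolute positioning
G28 ; home
; layer 1
G0 Z2.989
G0 X0.000 Y0.000
G1 X14.268 Y0.000
G1 X14.268 Y16.001
G1 X0.000 Y16.001
G1 X0.000 Y0.000
; layer 2
G0 Z5.978
G0 X0.000 Y0.000
G1 X14.268 Y0.000
G1 X14.268 Y16.001
G1 X0.000 Y16.001
G1 X0.000 Y0.000
; layer 3
G0 Z8.966
G0 X0.000 Y0.000
G1 X14.268 Y0.000
G1 X14.268 Y16.001
G1 X0.000 Y16.001
G1 X0.000 Y0.000
; layer 4
G0 Z11.955
G0 X0.000 Y0.000
G1 X14.268 Y0.000
G1 X14.268 Y16.001
G1 X0.000 Y16.001
G1 X0.000 Y0.000
; layer 5
G0 Z14.944
G0 X0.000 Y0.000
G1 X14.268 Y0.000
G1 X14.268 Y16.001
G1 X0.000 Y16.001
G1 X0.000 Y0.000
M2 ; end

The solid is a rectangular box, roughly 14.3 × 16 mm footprint and 14.9 mm tall. Slicing at Δz = 2.989 mm — 5 equal slices spanning the solid's height, so layer i sits at z = i·h/5 — gives 5 non-empty perimeters. Each is a 4-segment closed polygon; G0 lifts to the layer z and rapids to the start vertex, then G1 traces the edges.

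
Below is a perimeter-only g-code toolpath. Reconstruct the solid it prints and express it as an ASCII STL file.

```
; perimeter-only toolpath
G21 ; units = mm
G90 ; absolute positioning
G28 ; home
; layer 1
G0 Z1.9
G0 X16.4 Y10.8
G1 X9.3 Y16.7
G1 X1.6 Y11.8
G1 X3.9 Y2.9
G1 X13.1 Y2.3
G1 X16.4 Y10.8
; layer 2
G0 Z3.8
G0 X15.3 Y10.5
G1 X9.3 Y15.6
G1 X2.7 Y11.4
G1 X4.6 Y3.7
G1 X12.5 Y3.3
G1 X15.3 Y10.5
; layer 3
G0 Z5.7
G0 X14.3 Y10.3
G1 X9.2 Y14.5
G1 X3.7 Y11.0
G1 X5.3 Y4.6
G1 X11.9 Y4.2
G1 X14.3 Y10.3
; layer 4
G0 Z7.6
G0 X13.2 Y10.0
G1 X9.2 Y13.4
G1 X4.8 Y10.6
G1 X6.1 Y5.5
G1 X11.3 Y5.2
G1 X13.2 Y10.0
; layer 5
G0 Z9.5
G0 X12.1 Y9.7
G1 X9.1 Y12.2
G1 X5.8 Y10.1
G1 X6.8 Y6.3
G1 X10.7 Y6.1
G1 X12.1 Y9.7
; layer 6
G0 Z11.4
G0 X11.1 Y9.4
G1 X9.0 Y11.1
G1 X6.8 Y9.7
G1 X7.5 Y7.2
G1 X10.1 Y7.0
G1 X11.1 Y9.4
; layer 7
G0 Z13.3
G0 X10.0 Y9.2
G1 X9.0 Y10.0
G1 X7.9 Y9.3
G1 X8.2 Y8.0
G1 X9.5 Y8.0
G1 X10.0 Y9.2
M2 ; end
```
solid part
  facet normal 0.0000 0.0000 -1.0000
    outer loop
      vertex 0.6 12.2 0.0
      vertex 9.4 17.8 0.0
      vertex 17.5 11.1 0.0
    endloop
  endfacet
  facet normal 0.0000 0.0000 -1.0000
    outer loop
      vertex 3.2 2.0 0.0
      vertex 0.6 12.2 0.0
      vertex 17.5 11.1 0.0
    endloop
  endfacet
  facet normal 0.0000 0.0000 -1.0000
    outer loop
      vertex 13.7 1.4 0.0
      vertex 3.2 2.0 0.0
      vertex 17.5 11.1 0.0
    endloop
  endfacet
  facet normal 0.5764 0.6968 0.4270
    outer loop
      vertex 17.5 11.1 0.0
      vertex 9.4 17.8 0.0
      vertex 8.9 8.9 15.2
    endloop
  endfacet
  facet normal -0.4847 0.7617 0.4300
    outer loop
      vertex 9.4 17.8 0.0
      vertex 0.6 12.2 0.0
      vertex 8.9 8.9 15.2
    endloop
  endfacet
  facet normal -0.8751 -0.2231 0.4294
    outer loop
      vertex 0.6 12.2 0.0
      vertex 3.2 2.0 0.0
      vertex 8.9 8.9 15.2
    endloop
  endfacet
  facet normal -0.0515 -0.9019 0.4288
    outer loop
      vertex 3.2 2.0 0.0
      vertex 13.7 1.4 0.0
      vertex 8.9 8.9 15.2
    endloop
  endfacet
  facet normal 0.8414 -0.3296 0.4283
    outer loop
      vertex 13.7 1.4 0.0
      vertex 17.5 11.1 0.0
      vertex 8.9 8.9 15.2
    endloop
  endfacet
endsolid part

The G0 Z moves step by Δz≈1.9 mm. The G1 loops shrink linearly with z, so the solid tapers from its base footprint up to z≈15.2. Closing with a flat bottom cap and the tapered top and triangulating gives 8 facets — a regular 5-sided pyramid, base circumscribed radius ≈ 8.9 mm, apex at z ≈ 15.2 mm.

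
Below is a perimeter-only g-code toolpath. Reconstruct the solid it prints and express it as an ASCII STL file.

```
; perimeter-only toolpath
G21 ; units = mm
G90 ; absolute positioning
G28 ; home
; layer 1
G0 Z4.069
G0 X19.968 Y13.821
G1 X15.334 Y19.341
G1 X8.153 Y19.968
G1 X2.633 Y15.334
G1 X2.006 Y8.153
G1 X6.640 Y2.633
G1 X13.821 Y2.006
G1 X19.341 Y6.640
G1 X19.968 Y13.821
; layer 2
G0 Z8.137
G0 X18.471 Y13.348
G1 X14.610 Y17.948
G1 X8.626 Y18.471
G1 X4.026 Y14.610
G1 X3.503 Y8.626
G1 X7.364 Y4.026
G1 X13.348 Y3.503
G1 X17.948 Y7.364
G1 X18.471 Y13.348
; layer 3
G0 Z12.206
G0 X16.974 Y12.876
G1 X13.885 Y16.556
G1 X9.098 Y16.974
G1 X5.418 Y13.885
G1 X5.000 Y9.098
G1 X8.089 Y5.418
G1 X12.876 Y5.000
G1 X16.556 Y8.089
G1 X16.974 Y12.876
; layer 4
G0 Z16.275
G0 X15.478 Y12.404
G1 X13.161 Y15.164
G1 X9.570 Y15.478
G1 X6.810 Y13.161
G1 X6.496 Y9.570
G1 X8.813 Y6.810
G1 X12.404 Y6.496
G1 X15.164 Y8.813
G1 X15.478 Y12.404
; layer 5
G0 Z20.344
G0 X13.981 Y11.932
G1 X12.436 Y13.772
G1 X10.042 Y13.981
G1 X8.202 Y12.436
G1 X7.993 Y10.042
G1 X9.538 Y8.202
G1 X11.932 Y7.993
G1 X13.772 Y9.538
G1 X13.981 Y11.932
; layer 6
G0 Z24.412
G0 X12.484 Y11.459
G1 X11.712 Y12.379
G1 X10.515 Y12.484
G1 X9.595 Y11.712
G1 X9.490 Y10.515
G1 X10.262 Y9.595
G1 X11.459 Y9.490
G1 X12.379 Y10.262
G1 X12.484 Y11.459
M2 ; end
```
solid part
  facet normal 0.0000 0.0000 -1.0000
    outer loop
      vertex 7.681 21.465 0.000
      vertex 16.059 20.733 0.000
      vertex 21.465 14.293 0.000
    endloop
  endfacet
  facet normal 0.0000 0.0000 -1.0000
    outer loop
      vertex 1.241 16.059 0.000
      vertex 7.681 21.465 0.000
      vertex 21.465 14.293 0.000
    endloop
  endfacet
  facet normal 0.0000 0.0000 -1.0000
    outer loop
      vertex 0.509 7.681 0.000
      vertex 1.241 16.059 0.000
      vertex 21.465 14.293 0.000
    endloop
  endfacet
  facet normal 0.0000 0.0000 -1.0000
    outer loop
      vertex 5.915 1.241 0.000
      vertex 0.509 7.681 0.000
      vertex 21.465 14.293 0.000
    endloop
  endfacet
  facet normal 0.0000 0.0000 -1.0000
    outer loop
      vertex 14.293 0.509 0.000
      vertex 5.915 1.241 0.000
      vertex 21.465 14.293 0.000
    endloop
  endfacet
  facet normal 0.0000 0.0000 -1.0000
    outer loop
      vertex 20.733 5.915 0.000
      vertex 14.293 0.509 0.000
      vertex 21.465 14.293 0.000
    endloop
  endfacet
  facet normal 0.7215 0.6056 0.3357
    outer loop
      vertex 21.465 14.293 0.000
      vertex 16.059 20.733 0.000
      vertex 10.987 10.987 28.481
    endloop
  endfacet
  facet normal 0.0820 0.9384 0.3357
    outer loop
      vertex 16.059 20.733 0.000
      vertex 7.681 21.465 0.000
      vertex 10.987 10.987 28.481
    endloop
  endfacet
  facet normal -0.6056 0.7215 0.3357
    outer loop
      vertex 7.681 21.465 0.000
      vertex 1.241 16.059 0.000
      vertex 10.987 10.987 28.481
    endloop
  endfacet
  facet normal -0.9384 0.0820 0.3357
    outer loop
      vertex 1.241 16.059 0.000
      vertex 0.509 7.681 0.000
      vertex 10.987 10.987 28.481
    endloop
  endfacet
  facet normal -0.7215 -0.6056 0.3357
    outer loop
      vertex 0.509 7.681 0.000
      vertex 5.915 1.241 0.000
      vertex 10.987 10.987 28.481
    endloop
  endfacet
  facet normal -0.0820 -0.9384 0.3357
    outer loop
      vertex 5.915 1.241 0.000
      vertex 14.293 0.509 0.000
      vertex 10.987 10.987 28.481
    endloop
  endfacet
  facet normal 0.6056 -0.7215 0.3357
    outer loop
      vertex 14.293 0.509 0.000
      vertex 20.733 5.915 0.000
      vertex 10.987 10.987 28.481
    endloop
  endfacet
  facet normal 0.9384 -0.0820 0.3357
    outer loop
      vertex 20.733 5.915 0.000
      vertex 21.465 14.293 0.000
      vertex 10.987 10.987 28.481
    endloop
  endfacet
endsolid part

The G0 Z moves step by Δz≈4.069 mm. The G1 loops shrink linearly with z, so the solid tapers from its base footprint up to z≈28.5. Closing with a flat bottom cap and the tapered top and triangulating gives 14 facets — a regular 8-sided pyramid, base circumscribed radius ≈ 11 mm, apex at z ≈ 28.5 mm.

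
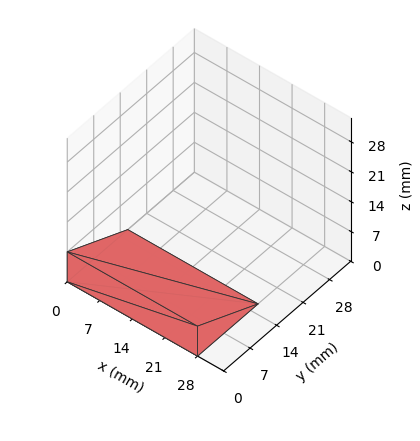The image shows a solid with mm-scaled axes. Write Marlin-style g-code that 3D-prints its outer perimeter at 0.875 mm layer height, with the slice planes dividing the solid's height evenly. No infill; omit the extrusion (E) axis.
Reading the render: the shape is a wedge (ramp): 28 × 16 mm base, rising to 7 mm along the y=0 edge and sloping linearly to z=0 at y=16 (dimensions read to the nearest mm from the axis ticks). For the g-code, the solid's height is divided into equal slices at the stated Δz and each level perimeter traced with G1 moves after a G0 lift.

; perimeter-only toolpath
G21 ; units = mm
G90 ; absolute positioning
G28 ; home
; layer 1
G0 Z0.875
G0 X0.000 Y0.000
G1 X28.000 Y0.000
G1 X28.000 Y14.000
G1 X0.000 Y14.000
G1 X0.000 Y0.000
; layer 2
G0 Z1.750
G0 X0.000 Y0.000
G1 X28.000 Y0.000
G1 X28.000 Y12.000
G1 X0.000 Y12.000
G1 X0.000 Y0.000
; layer 3
G0 Z2.625
G0 X0.000 Y0.000
G1 X28.000 Y0.000
G1 X28.000 Y10.000
G1 X0.000 Y10.000
G1 X0.000 Y0.000
; layer 4
G0 Z3.500
G0 X0.000 Y0.000
G1 X28.000 Y0.000
G1 X28.000 Y8.000
G1 X0.000 Y8.000
G1 X0.000 Y0.000
; layer 5
G0 Z4.375
G0 X0.000 Y0.000
G1 X28.000 Y0.000
G1 X28.000 Y6.000
G1 X0.000 Y6.000
G1 X0.000 Y0.000
; layer 6
G0 Z5.250
G0 X0.000 Y0.000
G1 X28.000 Y0.000
G1 X28.000 Y4.000
G1 X0.000 Y4.000
G1 X0.000 Y0.000
; layer 7
G0 Z6.125
G0 X0.000 Y0.000
G1 X28.000 Y0.000
G1 X28.000 Y2.000
G1 X0.000 Y2.000
G1 X0.000 Y0.000
M2 ; end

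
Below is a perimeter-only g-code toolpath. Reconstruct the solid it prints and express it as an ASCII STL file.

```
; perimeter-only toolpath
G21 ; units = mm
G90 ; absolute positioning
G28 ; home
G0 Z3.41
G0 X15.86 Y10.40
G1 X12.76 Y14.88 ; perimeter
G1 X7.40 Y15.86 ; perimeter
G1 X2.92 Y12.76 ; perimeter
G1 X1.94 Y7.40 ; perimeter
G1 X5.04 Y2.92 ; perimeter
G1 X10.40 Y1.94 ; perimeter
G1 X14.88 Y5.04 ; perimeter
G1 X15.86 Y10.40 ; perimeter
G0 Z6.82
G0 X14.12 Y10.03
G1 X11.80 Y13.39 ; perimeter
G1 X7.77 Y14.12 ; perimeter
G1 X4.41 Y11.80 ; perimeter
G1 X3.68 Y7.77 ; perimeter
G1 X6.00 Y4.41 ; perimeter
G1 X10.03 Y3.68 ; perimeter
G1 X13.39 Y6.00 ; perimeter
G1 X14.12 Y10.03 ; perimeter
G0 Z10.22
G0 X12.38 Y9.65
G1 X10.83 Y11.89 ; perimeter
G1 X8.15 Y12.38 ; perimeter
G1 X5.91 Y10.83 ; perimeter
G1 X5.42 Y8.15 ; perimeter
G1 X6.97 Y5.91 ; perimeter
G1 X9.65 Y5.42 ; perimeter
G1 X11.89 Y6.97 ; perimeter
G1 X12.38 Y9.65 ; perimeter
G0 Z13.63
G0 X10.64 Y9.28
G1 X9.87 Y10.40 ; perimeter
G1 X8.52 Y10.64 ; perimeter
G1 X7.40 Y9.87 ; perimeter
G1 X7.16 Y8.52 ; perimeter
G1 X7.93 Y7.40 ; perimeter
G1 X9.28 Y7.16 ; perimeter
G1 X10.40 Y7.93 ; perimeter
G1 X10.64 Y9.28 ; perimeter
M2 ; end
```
solid part
  facet normal 0.0000 0.0000 -1.0000
    outer loop
      vertex 7.02 17.60 0.00
      vertex 13.73 16.38 0.00
      vertex 17.60 10.78 0.00
    endloop
  endfacet
  facet normal 0.0000 0.0000 -1.0000
    outer loop
      vertex 1.42 13.73 0.00
      vertex 7.02 17.60 0.00
      vertex 17.60 10.78 0.00
    endloop
  endfacet
  facet normal 0.0000 0.0000 -1.0000
    outer loop
      vertex 0.20 7.02 0.00
      vertex 1.42 13.73 0.00
      vertex 17.60 10.78 0.00
    endloop
  endfacet
  facet normal 0.0000 0.0000 -1.0000
    outer loop
      vertex 4.07 1.42 0.00
      vertex 0.20 7.02 0.00
      vertex 17.60 10.78 0.00
    endloop
  endfacet
  facet normal 0.0000 0.0000 -1.0000
    outer loop
      vertex 10.78 0.20 0.00
      vertex 4.07 1.42 0.00
      vertex 17.60 10.78 0.00
    endloop
  endfacet
  facet normal 0.0000 0.0000 -1.0000
    outer loop
      vertex 16.38 4.07 0.00
      vertex 10.78 0.20 0.00
      vertex 17.60 10.78 0.00
    endloop
  endfacet
  facet normal 0.7409 0.5120 0.4347
    outer loop
      vertex 17.60 10.78 0.00
      vertex 13.73 16.38 0.00
      vertex 8.90 8.90 17.04
    endloop
  endfacet
  facet normal 0.1611 0.8861 0.4346
    outer loop
      vertex 13.73 16.38 0.00
      vertex 7.02 17.60 0.00
      vertex 8.90 8.90 17.04
    endloop
  endfacet
  facet normal -0.5120 0.7409 0.4347
    outer loop
      vertex 7.02 17.60 0.00
      vertex 1.42 13.73 0.00
      vertex 8.90 8.90 17.04
    endloop
  endfacet
  facet normal -0.8861 0.1611 0.4346
    outer loop
      vertex 1.42 13.73 0.00
      vertex 0.20 7.02 0.00
      vertex 8.90 8.90 17.04
    endloop
  endfacet
  facet normal -0.7409 -0.5120 0.4347
    outer loop
      vertex 0.20 7.02 0.00
      vertex 4.07 1.42 0.00
      vertex 8.90 8.90 17.04
    endloop
  endfacet
  facet normal -0.1611 -0.8861 0.4346
    outer loop
      vertex 4.07 1.42 0.00
      vertex 10.78 0.20 0.00
      vertex 8.90 8.90 17.04
    endloop
  endfacet
  facet normal 0.5120 -0.7409 0.4347
    outer loop
      vertex 10.78 0.20 0.00
      vertex 16.38 4.07 0.00
      vertex 8.90 8.90 17.04
    endloop
  endfacet
  facet normal 0.8861 -0.1611 0.4346
    outer loop
      vertex 16.38 4.07 0.00
      vertex 17.60 10.78 0.00
      vertex 8.90 8.90 17.04
    endloop
  endfacet
endsolid part

The G0 Z moves step by Δz≈3.41 mm. The G1 loops shrink linearly with z, so the solid tapers from its base footprint up to z≈17. Closing with a flat bottom cap and the tapered top and triangulating gives 14 facets — a regular 8-sided pyramid, base circumscribed radius ≈ 8.9 mm, apex at z ≈ 17 mm.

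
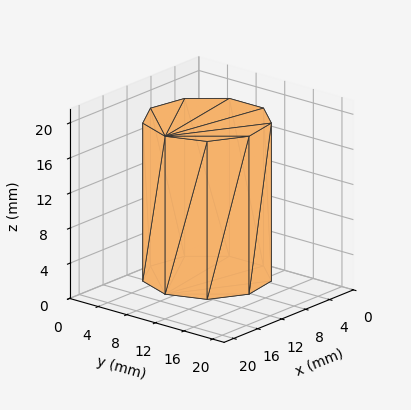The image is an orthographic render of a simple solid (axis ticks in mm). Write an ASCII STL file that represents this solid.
Reading the render: the shape is a regular 9-sided prism (a cylinder approximated with 9 flat sides), circumscribed radius ≈ 7 mm, height ≈ 18 mm (dimensions read to the nearest mm from the axis ticks). For the STL, each face is triangulated and given an outward normal.

solid part
  facet normal 0.0000 0.0000 -1.0000
    outer loop
      vertex 8.22 13.89 0.00
      vertex 12.36 11.50 0.00
      vertex 14.00 7.00 0.00
    endloop
  endfacet
  facet normal 0.0000 0.0000 -1.0000
    outer loop
      vertex 3.50 13.06 0.00
      vertex 8.22 13.89 0.00
      vertex 14.00 7.00 0.00
    endloop
  endfacet
  facet normal 0.0000 0.0000 -1.0000
    outer loop
      vertex 0.42 9.39 0.00
      vertex 3.50 13.06 0.00
      vertex 14.00 7.00 0.00
    endloop
  endfacet
  facet normal 0.0000 0.0000 -1.0000
    outer loop
      vertex 0.42 4.61 0.00
      vertex 0.42 9.39 0.00
      vertex 14.00 7.00 0.00
    endloop
  endfacet
  facet normal 0.0000 0.0000 -1.0000
    outer loop
      vertex 3.50 0.94 0.00
      vertex 0.42 4.61 0.00
      vertex 14.00 7.00 0.00
    endloop
  endfacet
  facet normal 0.0000 0.0000 -1.0000
    outer loop
      vertex 8.22 0.11 0.00
      vertex 3.50 0.94 0.00
      vertex 14.00 7.00 0.00
    endloop
  endfacet
  facet normal 0.0000 0.0000 -1.0000
    outer loop
      vertex 12.36 2.50 0.00
      vertex 8.22 0.11 0.00
      vertex 14.00 7.00 0.00
    endloop
  endfacet
  facet normal 0.0000 0.0000 1.0000
    outer loop
      vertex 14.00 7.00 18.00
      vertex 12.36 11.50 18.00
      vertex 8.22 13.89 18.00
    endloop
  endfacet
  facet normal 0.0000 0.0000 1.0000
    outer loop
      vertex 14.00 7.00 18.00
      vertex 8.22 13.89 18.00
      vertex 3.50 13.06 18.00
    endloop
  endfacet
  facet normal 0.0000 0.0000 1.0000
    outer loop
      vertex 14.00 7.00 18.00
      vertex 3.50 13.06 18.00
      vertex 0.42 9.39 18.00
    endloop
  endfacet
  facet normal 0.0000 0.0000 1.0000
    outer loop
      vertex 14.00 7.00 18.00
      vertex 0.42 9.39 18.00
      vertex 0.42 4.61 18.00
    endloop
  endfacet
  facet normal 0.0000 0.0000 1.0000
    outer loop
      vertex 14.00 7.00 18.00
      vertex 0.42 4.61 18.00
      vertex 3.50 0.94 18.00
    endloop
  endfacet
  facet normal 0.0000 0.0000 1.0000
    outer loop
      vertex 14.00 7.00 18.00
      vertex 3.50 0.94 18.00
      vertex 8.22 0.11 18.00
    endloop
  endfacet
  facet normal 0.0000 0.0000 1.0000
    outer loop
      vertex 14.00 7.00 18.00
      vertex 8.22 0.11 18.00
      vertex 12.36 2.50 18.00
    endloop
  endfacet
  facet normal 0.9395 0.3424 0.0000
    outer loop
      vertex 14.00 7.00 0.00
      vertex 12.36 11.50 0.00
      vertex 12.36 11.50 18.00
    endloop
  endfacet
  facet normal 0.9395 0.3424 0.0000
    outer loop
      vertex 14.00 7.00 0.00
      vertex 12.36 11.50 18.00
      vertex 14.00 7.00 18.00
    endloop
  endfacet
  facet normal 0.5000 0.8660 0.0000
    outer loop
      vertex 12.36 11.50 0.00
      vertex 8.22 13.89 0.00
      vertex 8.22 13.89 18.00
    endloop
  endfacet
  facet normal 0.5000 0.8660 0.0000
    outer loop
      vertex 12.36 11.50 0.00
      vertex 8.22 13.89 18.00
      vertex 12.36 11.50 18.00
    endloop
  endfacet
  facet normal -0.1732 0.9849 0.0000
    outer loop
      vertex 8.22 13.89 0.00
      vertex 3.50 13.06 0.00
      vertex 3.50 13.06 18.00
    endloop
  endfacet
  facet normal -0.1732 0.9849 0.0000
    outer loop
      vertex 8.22 13.89 0.00
      vertex 3.50 13.06 18.00
      vertex 8.22 13.89 18.00
    endloop
  endfacet
  facet normal -0.7660 0.6428 0.0000
    outer loop
      vertex 3.50 13.06 0.00
      vertex 0.42 9.39 0.00
      vertex 0.42 9.39 18.00
    endloop
  endfacet
  facet normal -0.7660 0.6428 0.0000
    outer loop
      vertex 3.50 13.06 0.00
      vertex 0.42 9.39 18.00
      vertex 3.50 13.06 18.00
    endloop
  endfacet
  facet normal -1.0000 0.0000 0.0000
    outer loop
      vertex 0.42 9.39 0.00
      vertex 0.42 4.61 0.00
      vertex 0.42 4.61 18.00
    endloop
  endfacet
  facet normal -1.0000 0.0000 0.0000
    outer loop
      vertex 0.42 9.39 0.00
      vertex 0.42 4.61 18.00
      vertex 0.42 9.39 18.00
    endloop
  endfacet
  facet normal -0.7660 -0.6428 0.0000
    outer loop
      vertex 0.42 4.61 0.00
      vertex 3.50 0.94 0.00
      vertex 3.50 0.94 18.00
    endloop
  endfacet
  facet normal -0.7660 -0.6428 0.0000
    outer loop
      vertex 0.42 4.61 0.00
      vertex 3.50 0.94 18.00
      vertex 0.42 4.61 18.00
    endloop
  endfacet
  facet normal -0.1732 -0.9849 0.0000
    outer loop
      vertex 3.50 0.94 0.00
      vertex 8.22 0.11 0.00
      vertex 8.22 0.11 18.00
    endloop
  endfacet
  facet normal -0.1732 -0.9849 0.0000
    outer loop
      vertex 3.50 0.94 0.00
      vertex 8.22 0.11 18.00
      vertex 3.50 0.94 18.00
    endloop
  endfacet
  facet normal 0.5000 -0.8660 0.0000
    outer loop
      vertex 8.22 0.11 0.00
      vertex 12.36 2.50 0.00
      vertex 12.36 2.50 18.00
    endloop
  endfacet
  facet normal 0.5000 -0.8660 0.0000
    outer loop
      vertex 8.22 0.11 0.00
      vertex 12.36 2.50 18.00
      vertex 8.22 0.11 18.00
    endloop
  endfacet
  facet normal 0.9395 -0.3424 0.0000
    outer loop
      vertex 12.36 2.50 0.00
      vertex 14.00 7.00 0.00
      vertex 14.00 7.00 18.00
    endloop
  endfacet
  facet normal 0.9395 -0.3424 0.0000
    outer loop
      vertex 12.36 2.50 0.00
      vertex 14.00 7.00 18.00
      vertex 12.36 2.50 18.00
    endloop
  endfacet
endsolid part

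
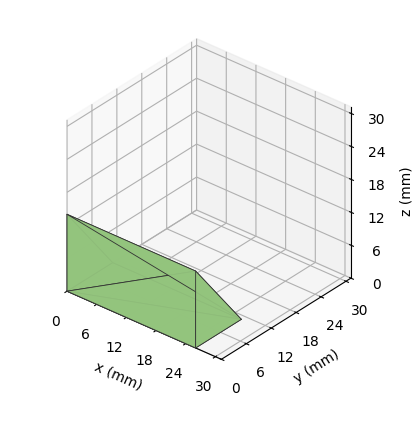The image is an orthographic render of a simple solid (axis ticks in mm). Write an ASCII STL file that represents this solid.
Reading the render: the shape is a wedge (ramp): 26 × 11 mm base, rising to 14 mm along the y=0 edge and sloping linearly to z=0 at y=11 (dimensions read to the nearest mm from the axis ticks). For the STL, each face is triangulated and given an outward normal.

solid part
  facet normal 0.0000 0.0000 -1.0000
    outer loop
      vertex 26.0 11.0 0.0
      vertex 26.0 0.0 0.0
      vertex 0.0 0.0 0.0
    endloop
  endfacet
  facet normal 0.0000 0.0000 -1.0000
    outer loop
      vertex 0.0 11.0 0.0
      vertex 26.0 11.0 0.0
      vertex 0.0 0.0 0.0
    endloop
  endfacet
  facet normal 0.0000 -1.0000 0.0000
    outer loop
      vertex 0.0 0.0 0.0
      vertex 26.0 0.0 0.0
      vertex 26.0 0.0 14.0
    endloop
  endfacet
  facet normal 0.0000 -1.0000 0.0000
    outer loop
      vertex 0.0 0.0 0.0
      vertex 26.0 0.0 14.0
      vertex 0.0 0.0 14.0
    endloop
  endfacet
  facet normal 0.0000 0.7863 0.6178
    outer loop
      vertex 0.0 0.0 14.0
      vertex 26.0 0.0 14.0
      vertex 26.0 11.0 0.0
    endloop
  endfacet
  facet normal 0.0000 0.7863 0.6178
    outer loop
      vertex 0.0 0.0 14.0
      vertex 26.0 11.0 0.0
      vertex 0.0 11.0 0.0
    endloop
  endfacet
  facet normal -1.0000 0.0000 0.0000
    outer loop
      vertex 0.0 0.0 14.0
      vertex 0.0 11.0 0.0
      vertex 0.0 0.0 0.0
    endloop
  endfacet
  facet normal 1.0000 0.0000 0.0000
    outer loop
      vertex 26.0 0.0 0.0
      vertex 26.0 11.0 0.0
      vertex 26.0 0.0 14.0
    endloop
  endfacet
endsolid part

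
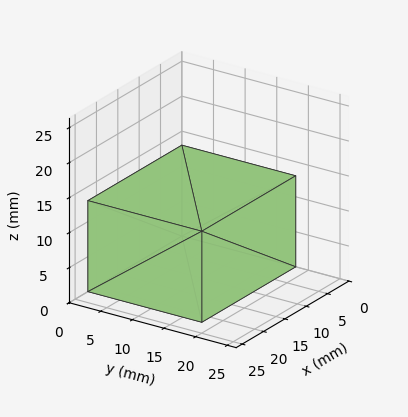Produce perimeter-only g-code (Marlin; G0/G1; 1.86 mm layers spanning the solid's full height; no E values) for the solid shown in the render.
Reading the render: the shape is a rectangular box, roughly 22 × 18 mm footprint and 13 mm tall (dimensions read to the nearest mm from the axis ticks). For the g-code, the solid's height is divided into equal slices at the stated Δz and each level perimeter traced with G1 moves after a G0 lift.

; perimeter-only toolpath
G21 ; units = mm
G90 ; absolute positioning
G28 ; home
; layer 1
G0 Z1.86
G0 X0.00 Y0.00
G1 X22.00 Y0.00
G1 X22.00 Y18.00
G1 X0.00 Y18.00
G1 X0.00 Y0.00
; layer 2
G0 Z3.71
G0 X0.00 Y0.00
G1 X22.00 Y0.00
G1 X22.00 Y18.00
G1 X0.00 Y18.00
G1 X0.00 Y0.00
; layer 3
G0 Z5.57
G0 X0.00 Y0.00
G1 X22.00 Y0.00
G1 X22.00 Y18.00
G1 X0.00 Y18.00
G1 X0.00 Y0.00
; layer 4
G0 Z7.43
G0 X0.00 Y0.00
G1 X22.00 Y0.00
G1 X22.00 Y18.00
G1 X0.00 Y18.00
G1 X0.00 Y0.00
; layer 5
G0 Z9.29
G0 X0.00 Y0.00
G1 X22.00 Y0.00
G1 X22.00 Y18.00
G1 X0.00 Y18.00
G1 X0.00 Y0.00
; layer 6
G0 Z11.14
G0 X0.00 Y0.00
G1 X22.00 Y0.00
G1 X22.00 Y18.00
G1 X0.00 Y18.00
G1 X0.00 Y0.00
; layer 7
G0 Z13.00
G0 X0.00 Y0.00
G1 X22.00 Y0.00
G1 X22.00 Y18.00
G1 X0.00 Y18.00
G1 X0.00 Y0.00
M2 ; end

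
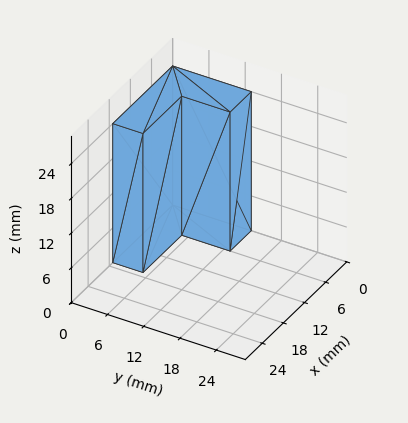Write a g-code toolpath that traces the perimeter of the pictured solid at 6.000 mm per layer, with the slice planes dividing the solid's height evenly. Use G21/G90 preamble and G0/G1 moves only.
Reading the render: the shape is an L-shaped prism: outer 17 × 13 mm, arm thicknesses ≈ 5 mm (horizontal) and 6 mm (vertical), extruded 24 mm in z (dimensions read to the nearest mm from the axis ticks). For the g-code, the solid's height is divided into equal slices at the stated Δz and each level perimeter traced with G1 moves after a G0 lift.

; perimeter-only toolpath
G21 ; units = mm
G90 ; absolute positioning
G28 ; home
; layer 1
G0 Z6.000
G0 X0.000 Y0.000
G1 X17.000 Y0.000
G1 X17.000 Y5.000
G1 X6.000 Y5.000
G1 X6.000 Y13.000
G1 X0.000 Y13.000
G1 X0.000 Y0.000
; layer 2
G0 Z12.000
G0 X0.000 Y0.000
G1 X17.000 Y0.000
G1 X17.000 Y5.000
G1 X6.000 Y5.000
G1 X6.000 Y13.000
G1 X0.000 Y13.000
G1 X0.000 Y0.000
; layer 3
G0 Z18.000
G0 X0.000 Y0.000
G1 X17.000 Y0.000
G1 X17.000 Y5.000
G1 X6.000 Y5.000
G1 X6.000 Y13.000
G1 X0.000 Y13.000
G1 X0.000 Y0.000
; layer 4
G0 Z24.000
G0 X0.000 Y0.000
G1 X17.000 Y0.000
G1 X17.000 Y5.000
G1 X6.000 Y5.000
G1 X6.000 Y13.000
G1 X0.000 Y13.000
G1 X0.000 Y0.000
M2 ; end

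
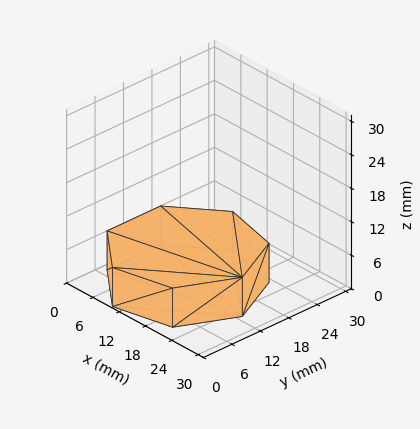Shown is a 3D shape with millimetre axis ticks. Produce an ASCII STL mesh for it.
Reading the render: the shape is a regular 7-sided prism (a cylinder approximated with 7 flat sides), circumscribed radius ≈ 13 mm, height ≈ 7 mm (dimensions read to the nearest mm from the axis ticks). For the STL, each face is triangulated and given an outward normal.

solid part
  facet normal 0.0000 0.0000 -1.0000
    outer loop
      vertex 10.107 25.674 0.000
      vertex 21.105 23.164 0.000
      vertex 26.000 13.000 0.000
    endloop
  endfacet
  facet normal 0.0000 0.0000 -1.0000
    outer loop
      vertex 1.287 18.640 0.000
      vertex 10.107 25.674 0.000
      vertex 26.000 13.000 0.000
    endloop
  endfacet
  facet normal 0.0000 0.0000 -1.0000
    outer loop
      vertex 1.287 7.360 0.000
      vertex 1.287 18.640 0.000
      vertex 26.000 13.000 0.000
    endloop
  endfacet
  facet normal 0.0000 0.0000 -1.0000
    outer loop
      vertex 10.107 0.326 0.000
      vertex 1.287 7.360 0.000
      vertex 26.000 13.000 0.000
    endloop
  endfacet
  facet normal 0.0000 0.0000 -1.0000
    outer loop
      vertex 21.105 2.836 0.000
      vertex 10.107 0.326 0.000
      vertex 26.000 13.000 0.000
    endloop
  endfacet
  facet normal 0.0000 0.0000 1.0000
    outer loop
      vertex 26.000 13.000 7.000
      vertex 21.105 23.164 7.000
      vertex 10.107 25.674 7.000
    endloop
  endfacet
  facet normal 0.0000 0.0000 1.0000
    outer loop
      vertex 26.000 13.000 7.000
      vertex 10.107 25.674 7.000
      vertex 1.287 18.640 7.000
    endloop
  endfacet
  facet normal 0.0000 0.0000 1.0000
    outer loop
      vertex 26.000 13.000 7.000
      vertex 1.287 18.640 7.000
      vertex 1.287 7.360 7.000
    endloop
  endfacet
  facet normal 0.0000 0.0000 1.0000
    outer loop
      vertex 26.000 13.000 7.000
      vertex 1.287 7.360 7.000
      vertex 10.107 0.326 7.000
    endloop
  endfacet
  facet normal 0.0000 0.0000 1.0000
    outer loop
      vertex 26.000 13.000 7.000
      vertex 10.107 0.326 7.000
      vertex 21.105 2.836 7.000
    endloop
  endfacet
  facet normal 0.9010 0.4339 0.0000
    outer loop
      vertex 26.000 13.000 0.000
      vertex 21.105 23.164 0.000
      vertex 21.105 23.164 7.000
    endloop
  endfacet
  facet normal 0.9010 0.4339 0.0000
    outer loop
      vertex 26.000 13.000 0.000
      vertex 21.105 23.164 7.000
      vertex 26.000 13.000 7.000
    endloop
  endfacet
  facet normal 0.2225 0.9749 0.0000
    outer loop
      vertex 21.105 23.164 0.000
      vertex 10.107 25.674 0.000
      vertex 10.107 25.674 7.000
    endloop
  endfacet
  facet normal 0.2225 0.9749 0.0000
    outer loop
      vertex 21.105 23.164 0.000
      vertex 10.107 25.674 7.000
      vertex 21.105 23.164 7.000
    endloop
  endfacet
  facet normal -0.6235 0.7818 0.0000
    outer loop
      vertex 10.107 25.674 0.000
      vertex 1.287 18.640 0.000
      vertex 1.287 18.640 7.000
    endloop
  endfacet
  facet normal -0.6235 0.7818 0.0000
    outer loop
      vertex 10.107 25.674 0.000
      vertex 1.287 18.640 7.000
      vertex 10.107 25.674 7.000
    endloop
  endfacet
  facet normal -1.0000 0.0000 0.0000
    outer loop
      vertex 1.287 18.640 0.000
      vertex 1.287 7.360 0.000
      vertex 1.287 7.360 7.000
    endloop
  endfacet
  facet normal -1.0000 0.0000 0.0000
    outer loop
      vertex 1.287 18.640 0.000
      vertex 1.287 7.360 7.000
      vertex 1.287 18.640 7.000
    endloop
  endfacet
  facet normal -0.6235 -0.7818 0.0000
    outer loop
      vertex 1.287 7.360 0.000
      vertex 10.107 0.326 0.000
      vertex 10.107 0.326 7.000
    endloop
  endfacet
  facet normal -0.6235 -0.7818 0.0000
    outer loop
      vertex 1.287 7.360 0.000
      vertex 10.107 0.326 7.000
      vertex 1.287 7.360 7.000
    endloop
  endfacet
  facet normal 0.2225 -0.9749 0.0000
    outer loop
      vertex 10.107 0.326 0.000
      vertex 21.105 2.836 0.000
      vertex 21.105 2.836 7.000
    endloop
  endfacet
  facet normal 0.2225 -0.9749 0.0000
    outer loop
      vertex 10.107 0.326 0.000
      vertex 21.105 2.836 7.000
      vertex 10.107 0.326 7.000
    endloop
  endfacet
  facet normal 0.9010 -0.4339 0.0000
    outer loop
      vertex 21.105 2.836 0.000
      vertex 26.000 13.000 0.000
      vertex 26.000 13.000 7.000
    endloop
  endfacet
  facet normal 0.9010 -0.4339 0.0000
    outer loop
      vertex 21.105 2.836 0.000
      vertex 26.000 13.000 7.000
      vertex 21.105 2.836 7.000
    endloop
  endfacet
endsolid part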